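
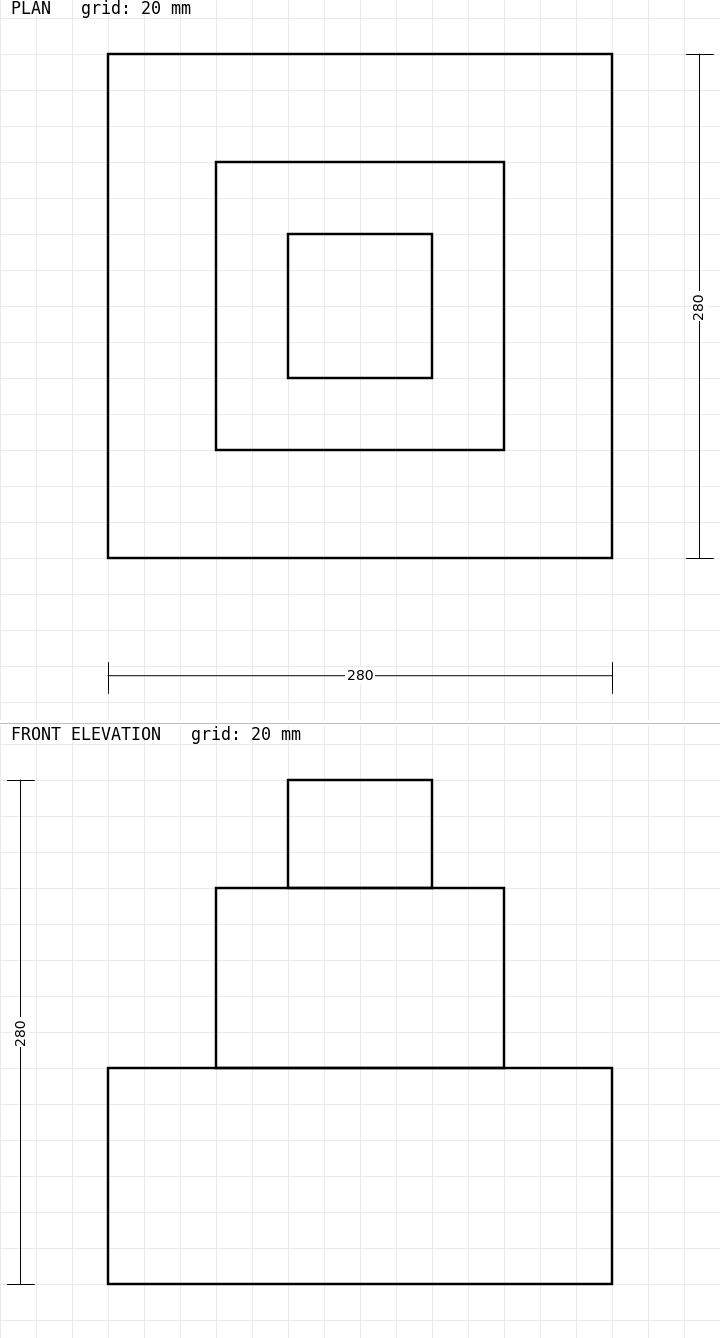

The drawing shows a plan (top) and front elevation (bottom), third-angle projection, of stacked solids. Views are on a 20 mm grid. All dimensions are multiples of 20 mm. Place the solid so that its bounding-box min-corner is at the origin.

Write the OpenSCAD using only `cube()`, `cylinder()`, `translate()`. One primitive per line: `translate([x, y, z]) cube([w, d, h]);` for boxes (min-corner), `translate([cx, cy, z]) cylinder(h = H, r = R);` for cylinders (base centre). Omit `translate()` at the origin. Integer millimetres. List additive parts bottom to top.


cube([280, 280, 120]);
translate([60, 60, 120]) cube([160, 160, 100]);
translate([100, 100, 220]) cube([80, 80, 60]);


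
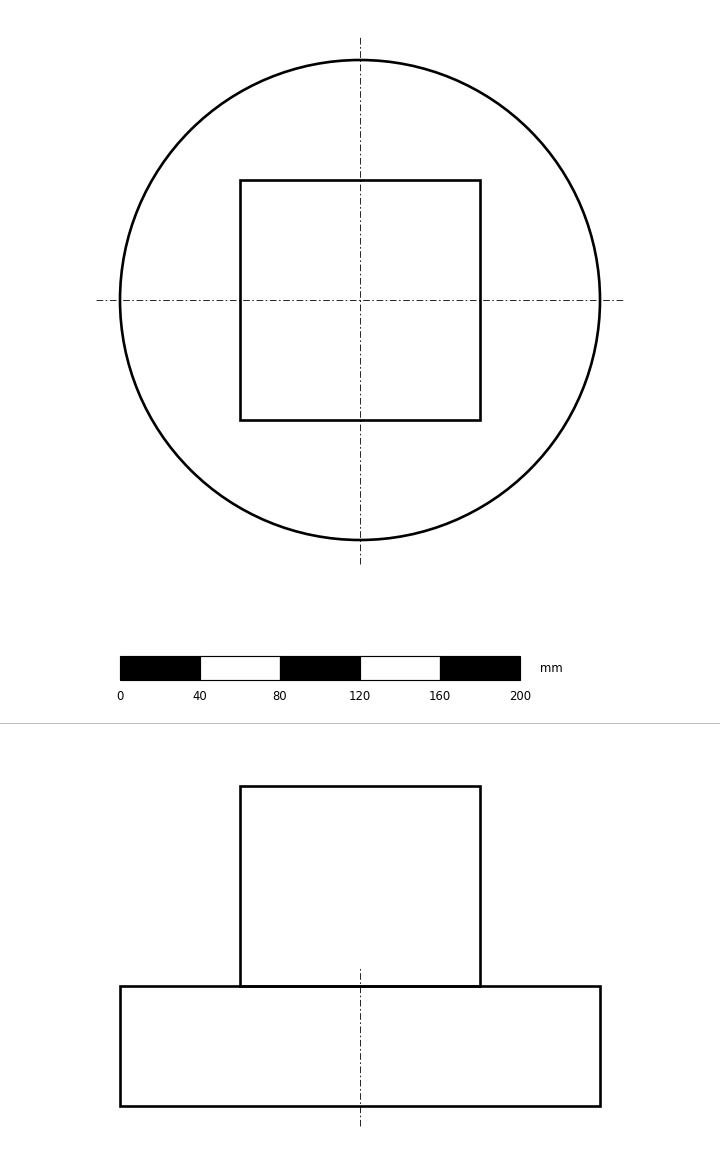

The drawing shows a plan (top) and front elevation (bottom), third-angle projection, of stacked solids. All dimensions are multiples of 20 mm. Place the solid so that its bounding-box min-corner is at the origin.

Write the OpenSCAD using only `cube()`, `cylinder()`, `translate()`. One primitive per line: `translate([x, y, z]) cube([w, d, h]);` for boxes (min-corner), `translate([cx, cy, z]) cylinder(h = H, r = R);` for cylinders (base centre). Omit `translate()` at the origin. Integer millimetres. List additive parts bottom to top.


translate([120, 120, 0]) cylinder(h = 60, r = 120);
translate([60, 60, 60]) cube([120, 120, 100]);


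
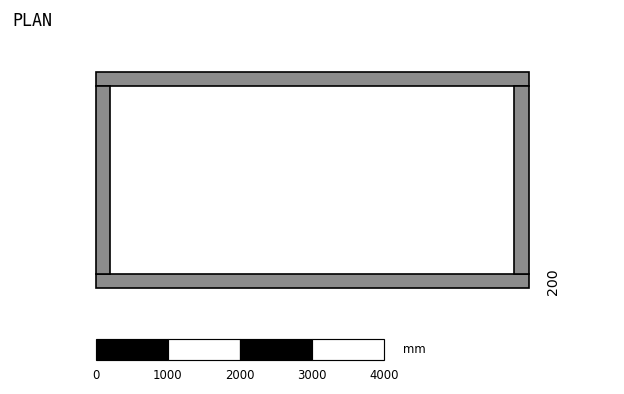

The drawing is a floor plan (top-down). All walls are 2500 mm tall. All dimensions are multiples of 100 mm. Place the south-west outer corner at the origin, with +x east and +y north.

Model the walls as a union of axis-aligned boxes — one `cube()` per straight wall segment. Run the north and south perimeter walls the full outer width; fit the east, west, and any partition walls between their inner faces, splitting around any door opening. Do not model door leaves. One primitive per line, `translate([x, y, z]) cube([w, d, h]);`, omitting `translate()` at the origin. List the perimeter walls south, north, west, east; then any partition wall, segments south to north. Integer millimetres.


cube([6000, 200, 2500]);
translate([0, 2800, 0]) cube([6000, 200, 2500]);
translate([0, 200, 0]) cube([200, 2600, 2500]);
translate([5800, 200, 0]) cube([200, 2600, 2500]);


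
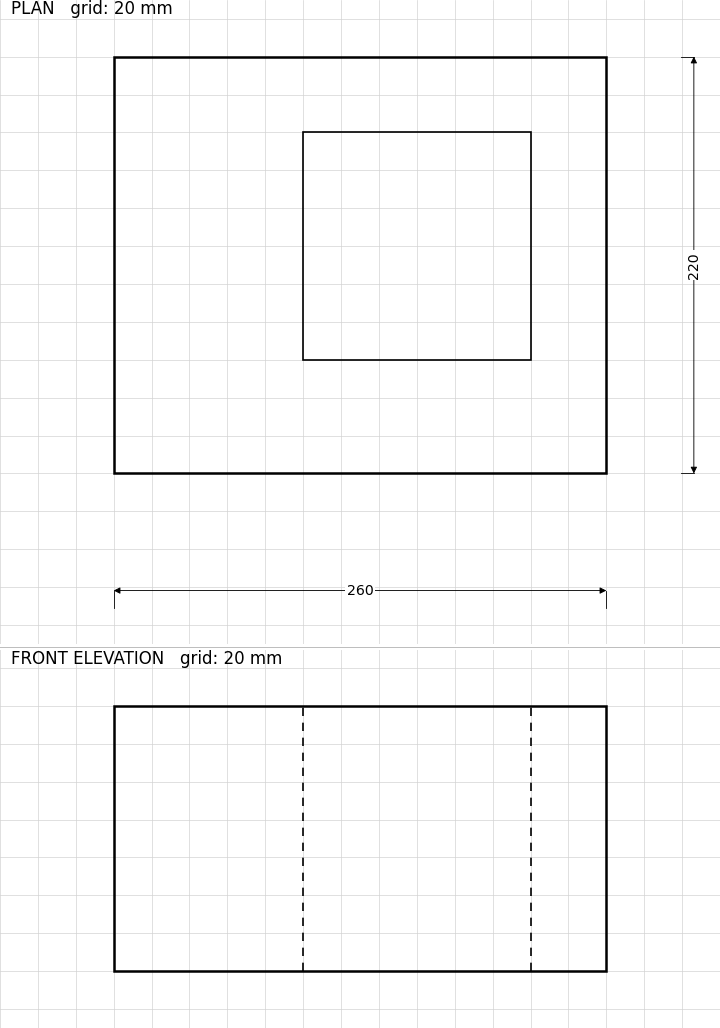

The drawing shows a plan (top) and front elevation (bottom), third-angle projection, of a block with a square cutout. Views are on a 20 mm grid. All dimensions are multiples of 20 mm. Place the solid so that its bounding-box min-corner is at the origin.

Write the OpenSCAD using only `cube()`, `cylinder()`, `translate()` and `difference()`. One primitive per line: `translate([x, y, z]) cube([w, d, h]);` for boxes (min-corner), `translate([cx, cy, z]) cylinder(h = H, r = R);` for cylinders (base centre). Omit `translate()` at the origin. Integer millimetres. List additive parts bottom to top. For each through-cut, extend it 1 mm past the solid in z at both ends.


difference() {
  cube([260, 220, 140]);
  translate([100, 60, -1]) cube([120, 120, 142]);
}


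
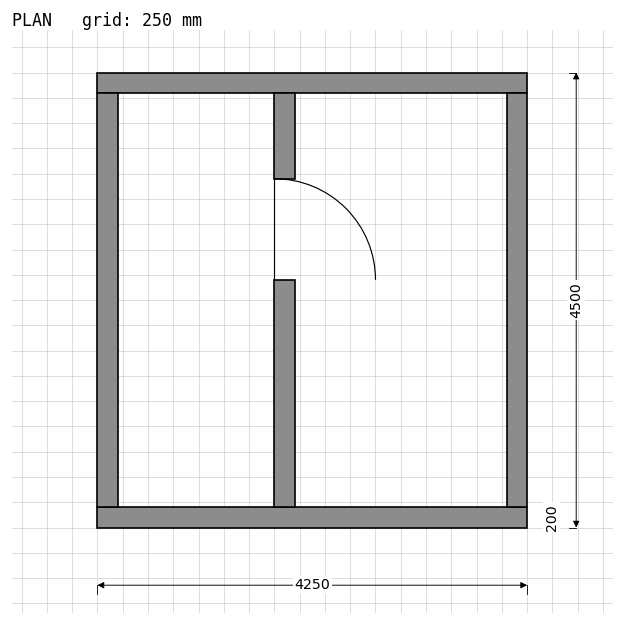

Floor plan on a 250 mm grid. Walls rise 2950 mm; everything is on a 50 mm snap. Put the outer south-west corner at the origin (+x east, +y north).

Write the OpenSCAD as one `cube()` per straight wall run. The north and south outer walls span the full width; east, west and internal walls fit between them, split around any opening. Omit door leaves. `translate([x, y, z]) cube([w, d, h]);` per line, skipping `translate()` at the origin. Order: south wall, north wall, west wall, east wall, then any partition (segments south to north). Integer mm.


cube([4250, 200, 2950]);
translate([0, 4300, 0]) cube([4250, 200, 2950]);
translate([0, 200, 0]) cube([200, 4100, 2950]);
translate([4050, 200, 0]) cube([200, 4100, 2950]);
translate([1750, 200, 0]) cube([200, 2250, 2950]);
translate([1750, 3450, 0]) cube([200, 850, 2950]);


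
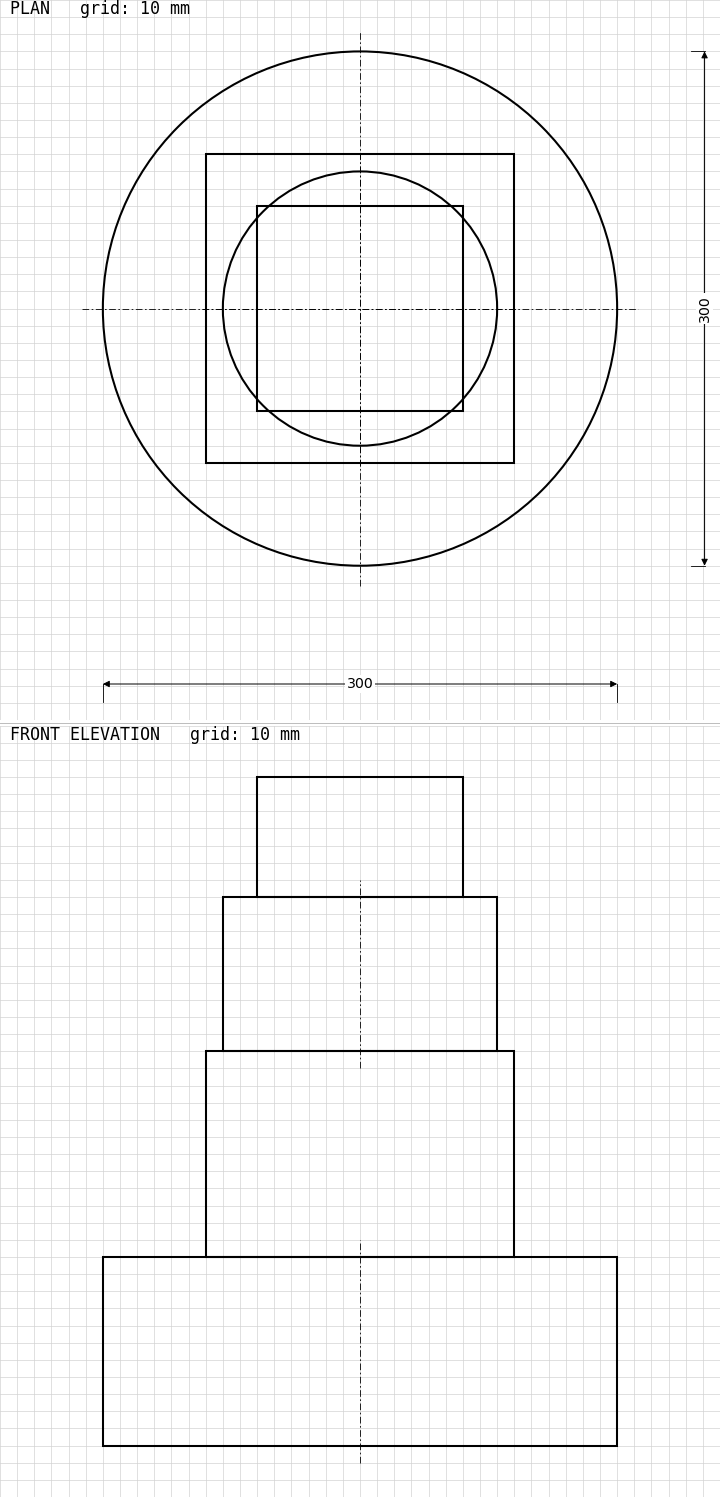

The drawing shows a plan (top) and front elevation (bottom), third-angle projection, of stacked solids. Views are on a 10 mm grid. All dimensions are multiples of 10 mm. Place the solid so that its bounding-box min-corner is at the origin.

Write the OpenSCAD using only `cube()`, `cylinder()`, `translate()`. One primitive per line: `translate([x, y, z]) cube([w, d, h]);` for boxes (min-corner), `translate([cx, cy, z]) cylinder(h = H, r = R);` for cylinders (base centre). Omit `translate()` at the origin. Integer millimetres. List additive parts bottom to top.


translate([150, 150, 0]) cylinder(h = 110, r = 150);
translate([60, 60, 110]) cube([180, 180, 120]);
translate([150, 150, 230]) cylinder(h = 90, r = 80);
translate([90, 90, 320]) cube([120, 120, 70]);


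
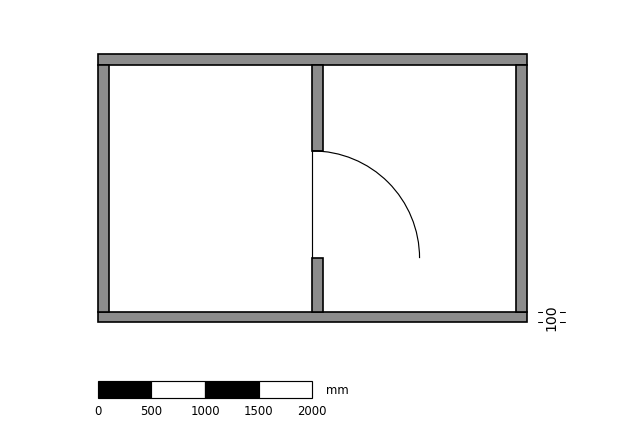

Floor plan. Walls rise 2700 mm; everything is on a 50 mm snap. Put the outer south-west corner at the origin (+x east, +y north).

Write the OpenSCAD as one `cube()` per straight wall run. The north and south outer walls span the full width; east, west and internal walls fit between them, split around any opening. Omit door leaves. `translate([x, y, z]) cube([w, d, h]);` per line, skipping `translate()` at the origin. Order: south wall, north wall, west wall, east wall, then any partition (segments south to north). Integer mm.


cube([4000, 100, 2700]);
translate([0, 2400, 0]) cube([4000, 100, 2700]);
translate([0, 100, 0]) cube([100, 2300, 2700]);
translate([3900, 100, 0]) cube([100, 2300, 2700]);
translate([2000, 100, 0]) cube([100, 500, 2700]);
translate([2000, 1600, 0]) cube([100, 800, 2700]);


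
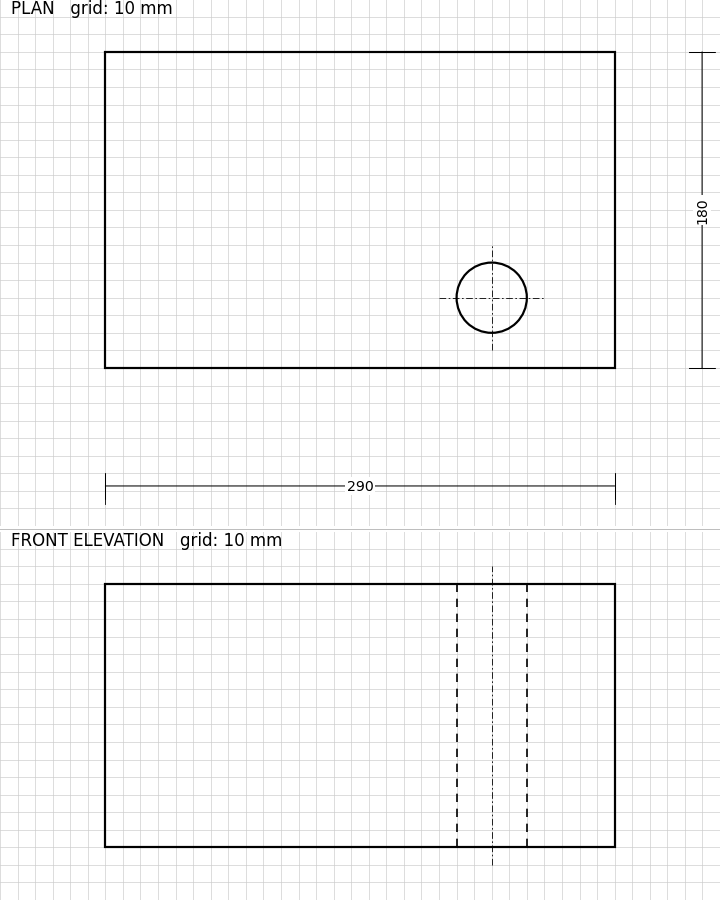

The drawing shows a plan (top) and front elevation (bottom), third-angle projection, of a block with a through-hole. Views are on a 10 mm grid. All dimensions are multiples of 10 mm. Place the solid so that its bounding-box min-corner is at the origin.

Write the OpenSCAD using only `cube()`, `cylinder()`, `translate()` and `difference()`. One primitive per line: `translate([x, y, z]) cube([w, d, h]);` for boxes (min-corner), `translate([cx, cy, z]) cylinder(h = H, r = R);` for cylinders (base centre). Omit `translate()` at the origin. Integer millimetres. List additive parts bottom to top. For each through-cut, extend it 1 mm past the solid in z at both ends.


difference() {
  cube([290, 180, 150]);
  translate([220, 40, -1]) cylinder(h = 152, r = 20);
}


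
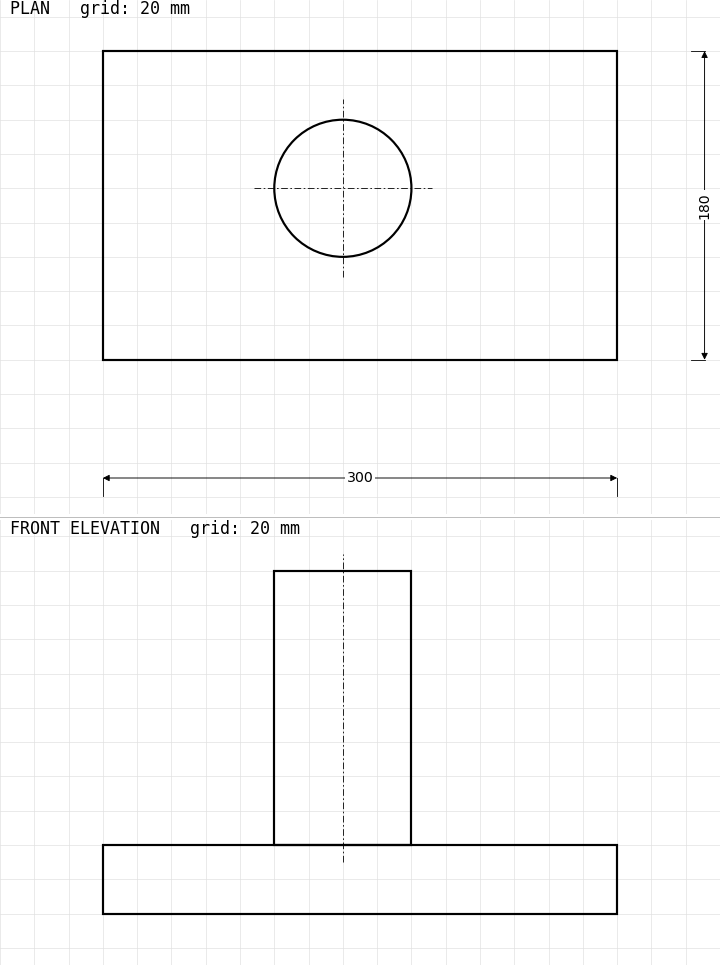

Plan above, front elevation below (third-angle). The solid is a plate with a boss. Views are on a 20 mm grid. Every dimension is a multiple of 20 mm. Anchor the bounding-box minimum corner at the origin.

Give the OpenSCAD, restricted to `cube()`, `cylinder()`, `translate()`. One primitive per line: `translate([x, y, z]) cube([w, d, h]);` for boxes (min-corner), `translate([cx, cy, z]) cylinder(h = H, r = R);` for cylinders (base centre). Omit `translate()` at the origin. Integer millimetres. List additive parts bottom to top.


cube([300, 180, 40]);
translate([140, 100, 40]) cylinder(h = 160, r = 40);


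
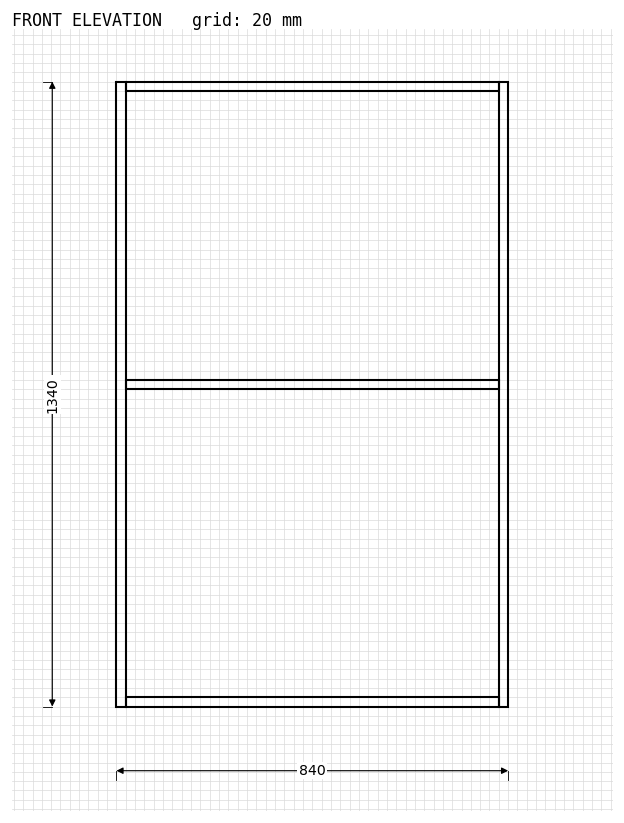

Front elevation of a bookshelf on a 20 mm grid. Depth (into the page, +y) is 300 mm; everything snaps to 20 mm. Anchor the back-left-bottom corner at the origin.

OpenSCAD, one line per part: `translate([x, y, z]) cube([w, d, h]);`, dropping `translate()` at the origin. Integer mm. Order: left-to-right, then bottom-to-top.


cube([20, 300, 1340]);
translate([20, 0, 0]) cube([800, 300, 20]);
translate([20, 0, 680]) cube([800, 300, 20]);
translate([20, 0, 1320]) cube([800, 300, 20]);
translate([820, 0, 0]) cube([20, 300, 1340]);


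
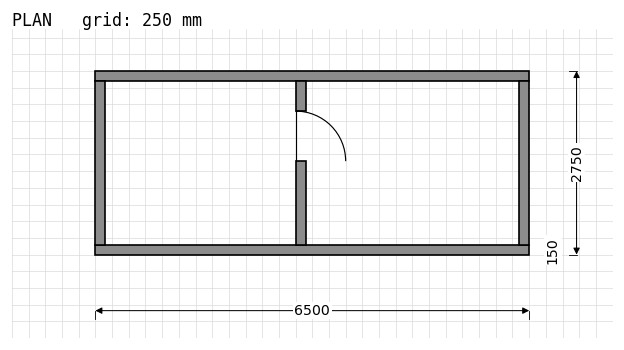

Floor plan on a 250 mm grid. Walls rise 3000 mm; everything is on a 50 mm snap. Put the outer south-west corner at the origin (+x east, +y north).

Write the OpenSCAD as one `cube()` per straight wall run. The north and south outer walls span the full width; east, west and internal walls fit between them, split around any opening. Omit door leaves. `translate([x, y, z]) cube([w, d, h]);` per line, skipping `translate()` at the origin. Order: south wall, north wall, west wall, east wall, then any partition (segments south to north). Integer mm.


cube([6500, 150, 3000]);
translate([0, 2600, 0]) cube([6500, 150, 3000]);
translate([0, 150, 0]) cube([150, 2450, 3000]);
translate([6350, 150, 0]) cube([150, 2450, 3000]);
translate([3000, 150, 0]) cube([150, 1250, 3000]);
translate([3000, 2150, 0]) cube([150, 450, 3000]);


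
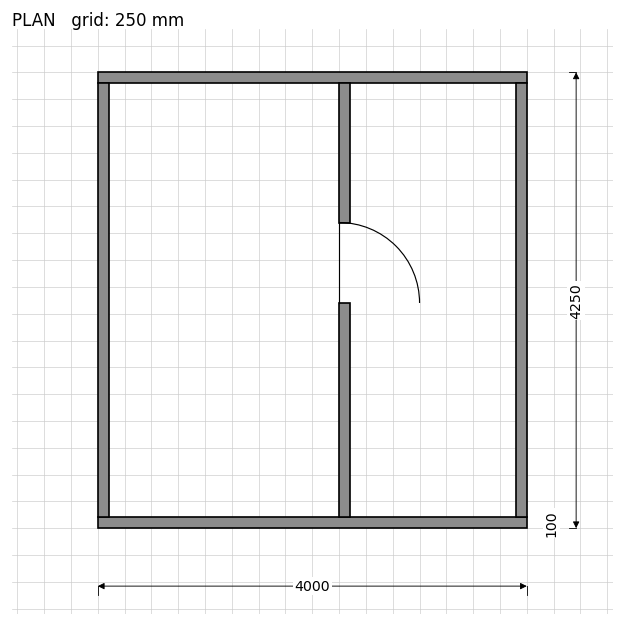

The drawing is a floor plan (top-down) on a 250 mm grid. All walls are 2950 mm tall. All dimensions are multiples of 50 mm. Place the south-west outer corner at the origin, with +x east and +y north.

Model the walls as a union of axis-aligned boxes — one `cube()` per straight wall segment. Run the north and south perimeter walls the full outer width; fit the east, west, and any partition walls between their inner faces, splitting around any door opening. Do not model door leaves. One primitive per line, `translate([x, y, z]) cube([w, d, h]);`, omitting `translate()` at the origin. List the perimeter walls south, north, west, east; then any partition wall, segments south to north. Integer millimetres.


cube([4000, 100, 2950]);
translate([0, 4150, 0]) cube([4000, 100, 2950]);
translate([0, 100, 0]) cube([100, 4050, 2950]);
translate([3900, 100, 0]) cube([100, 4050, 2950]);
translate([2250, 100, 0]) cube([100, 2000, 2950]);
translate([2250, 2850, 0]) cube([100, 1300, 2950]);


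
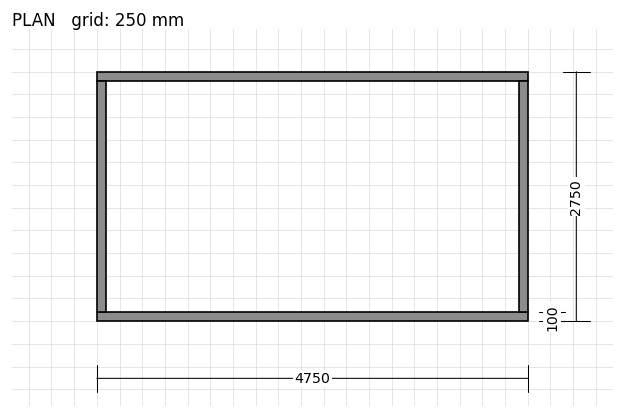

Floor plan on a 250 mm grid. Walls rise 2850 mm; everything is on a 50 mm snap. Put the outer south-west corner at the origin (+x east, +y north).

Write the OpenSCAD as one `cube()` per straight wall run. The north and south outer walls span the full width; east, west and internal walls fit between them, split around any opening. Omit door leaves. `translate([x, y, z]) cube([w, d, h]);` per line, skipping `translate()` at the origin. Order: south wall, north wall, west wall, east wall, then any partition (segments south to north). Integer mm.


cube([4750, 100, 2850]);
translate([0, 2650, 0]) cube([4750, 100, 2850]);
translate([0, 100, 0]) cube([100, 2550, 2850]);
translate([4650, 100, 0]) cube([100, 2550, 2850]);


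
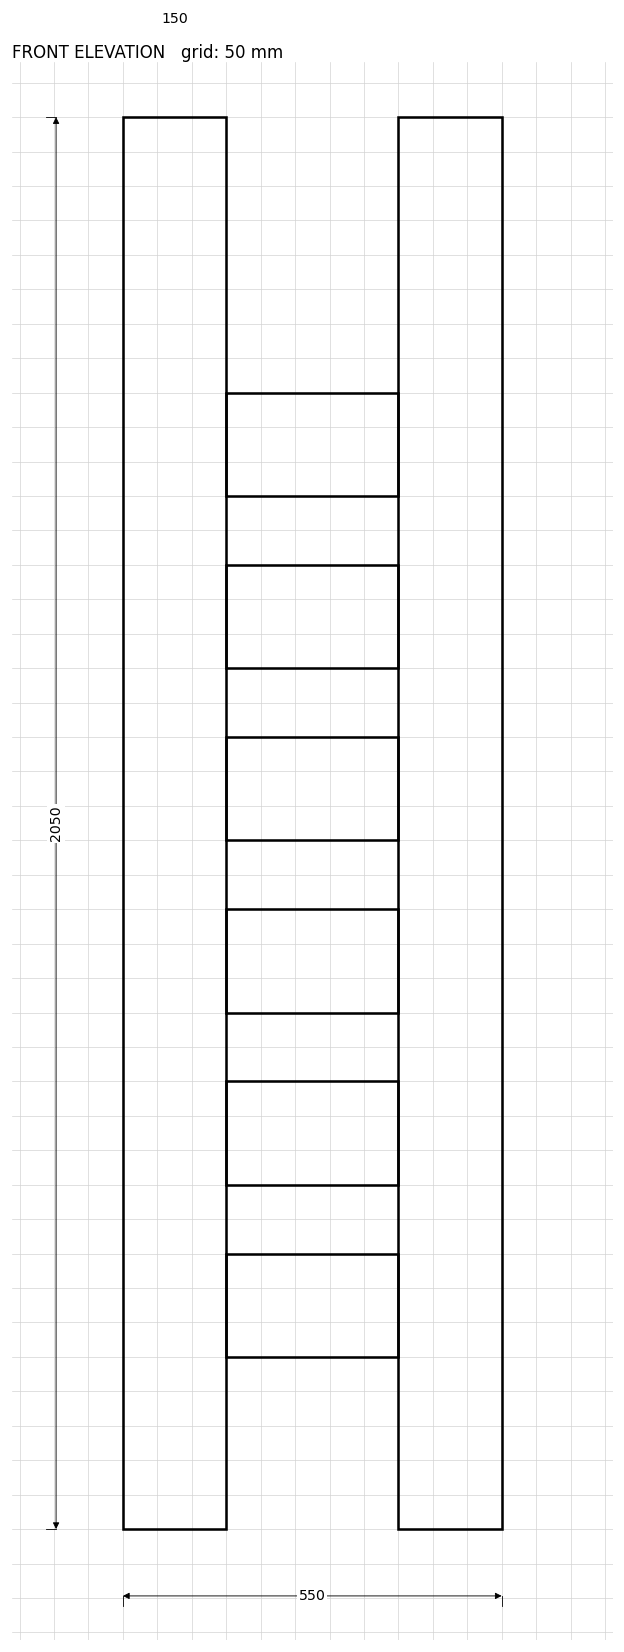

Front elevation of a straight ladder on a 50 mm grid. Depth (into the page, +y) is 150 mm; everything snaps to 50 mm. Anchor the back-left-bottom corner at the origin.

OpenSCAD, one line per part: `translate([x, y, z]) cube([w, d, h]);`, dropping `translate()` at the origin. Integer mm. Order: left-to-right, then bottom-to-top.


cube([150, 150, 2050]);
translate([150, 0, 250]) cube([250, 150, 150]);
translate([150, 0, 500]) cube([250, 150, 150]);
translate([150, 0, 750]) cube([250, 150, 150]);
translate([150, 0, 1000]) cube([250, 150, 150]);
translate([150, 0, 1250]) cube([250, 150, 150]);
translate([150, 0, 1500]) cube([250, 150, 150]);
translate([400, 0, 0]) cube([150, 150, 2050]);


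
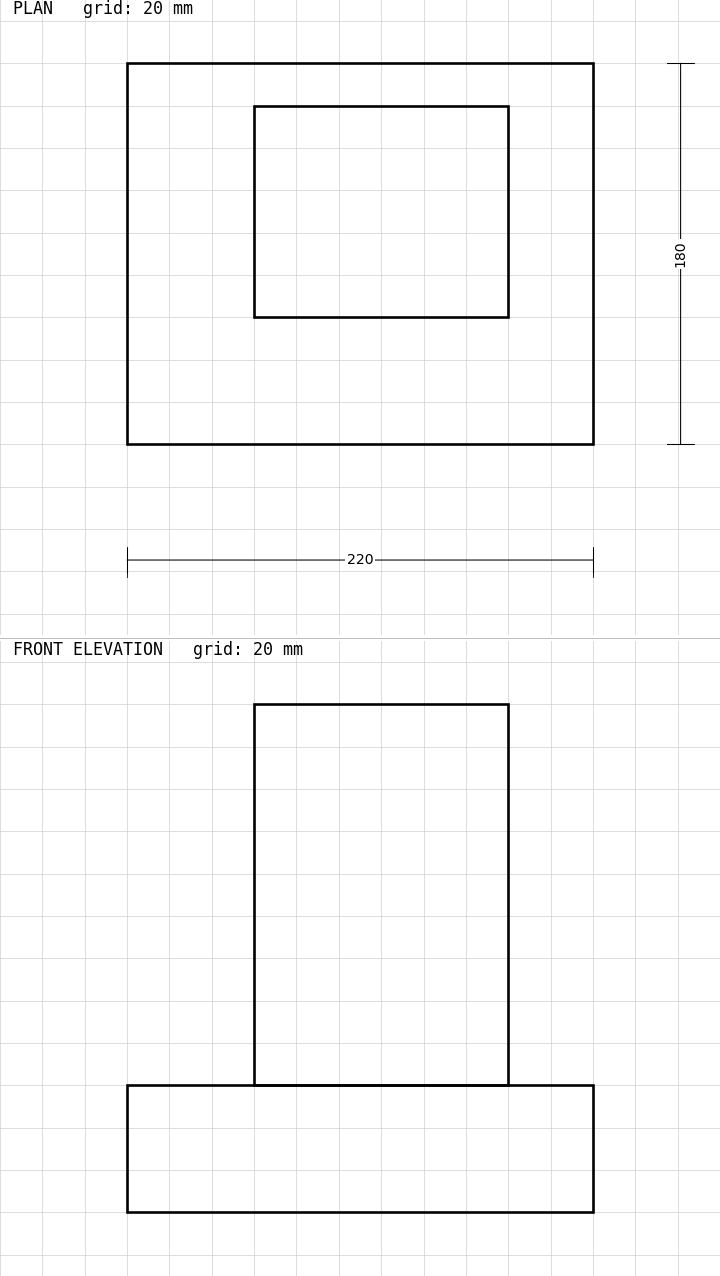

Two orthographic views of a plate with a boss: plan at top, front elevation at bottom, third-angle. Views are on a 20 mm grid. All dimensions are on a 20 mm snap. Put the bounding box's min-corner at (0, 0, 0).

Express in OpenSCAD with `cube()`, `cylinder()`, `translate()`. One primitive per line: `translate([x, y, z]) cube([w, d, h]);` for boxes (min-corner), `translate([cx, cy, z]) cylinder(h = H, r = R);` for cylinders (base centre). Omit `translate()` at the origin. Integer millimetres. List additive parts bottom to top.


cube([220, 180, 60]);
translate([60, 60, 60]) cube([120, 100, 180]);


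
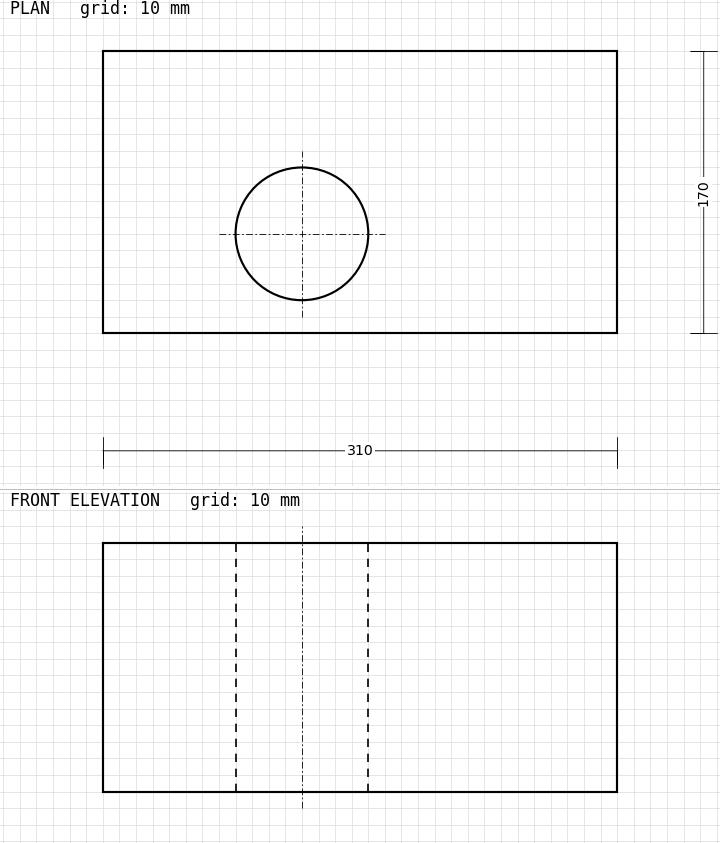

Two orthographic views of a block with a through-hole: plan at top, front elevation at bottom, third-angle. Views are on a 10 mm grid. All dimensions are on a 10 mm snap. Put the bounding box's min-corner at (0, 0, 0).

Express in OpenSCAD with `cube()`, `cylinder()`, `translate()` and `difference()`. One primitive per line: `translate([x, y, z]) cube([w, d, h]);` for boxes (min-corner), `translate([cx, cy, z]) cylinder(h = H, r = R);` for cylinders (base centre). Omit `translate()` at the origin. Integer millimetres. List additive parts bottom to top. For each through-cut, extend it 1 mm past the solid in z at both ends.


difference() {
  cube([310, 170, 150]);
  translate([120, 60, -1]) cylinder(h = 152, r = 40);
}


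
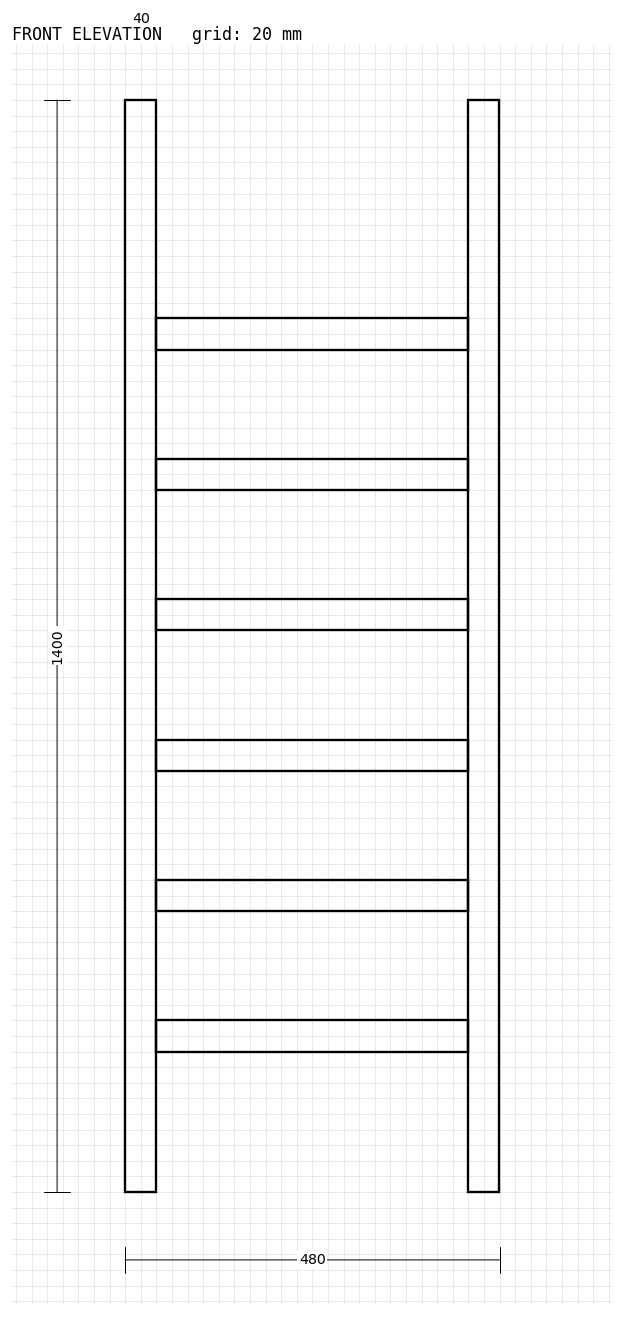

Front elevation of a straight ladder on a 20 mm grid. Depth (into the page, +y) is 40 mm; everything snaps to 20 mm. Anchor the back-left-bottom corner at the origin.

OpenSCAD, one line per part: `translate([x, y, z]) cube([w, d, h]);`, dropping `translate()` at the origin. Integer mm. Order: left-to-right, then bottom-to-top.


cube([40, 40, 1400]);
translate([40, 0, 180]) cube([400, 40, 40]);
translate([40, 0, 360]) cube([400, 40, 40]);
translate([40, 0, 540]) cube([400, 40, 40]);
translate([40, 0, 720]) cube([400, 40, 40]);
translate([40, 0, 900]) cube([400, 40, 40]);
translate([40, 0, 1080]) cube([400, 40, 40]);
translate([440, 0, 0]) cube([40, 40, 1400]);


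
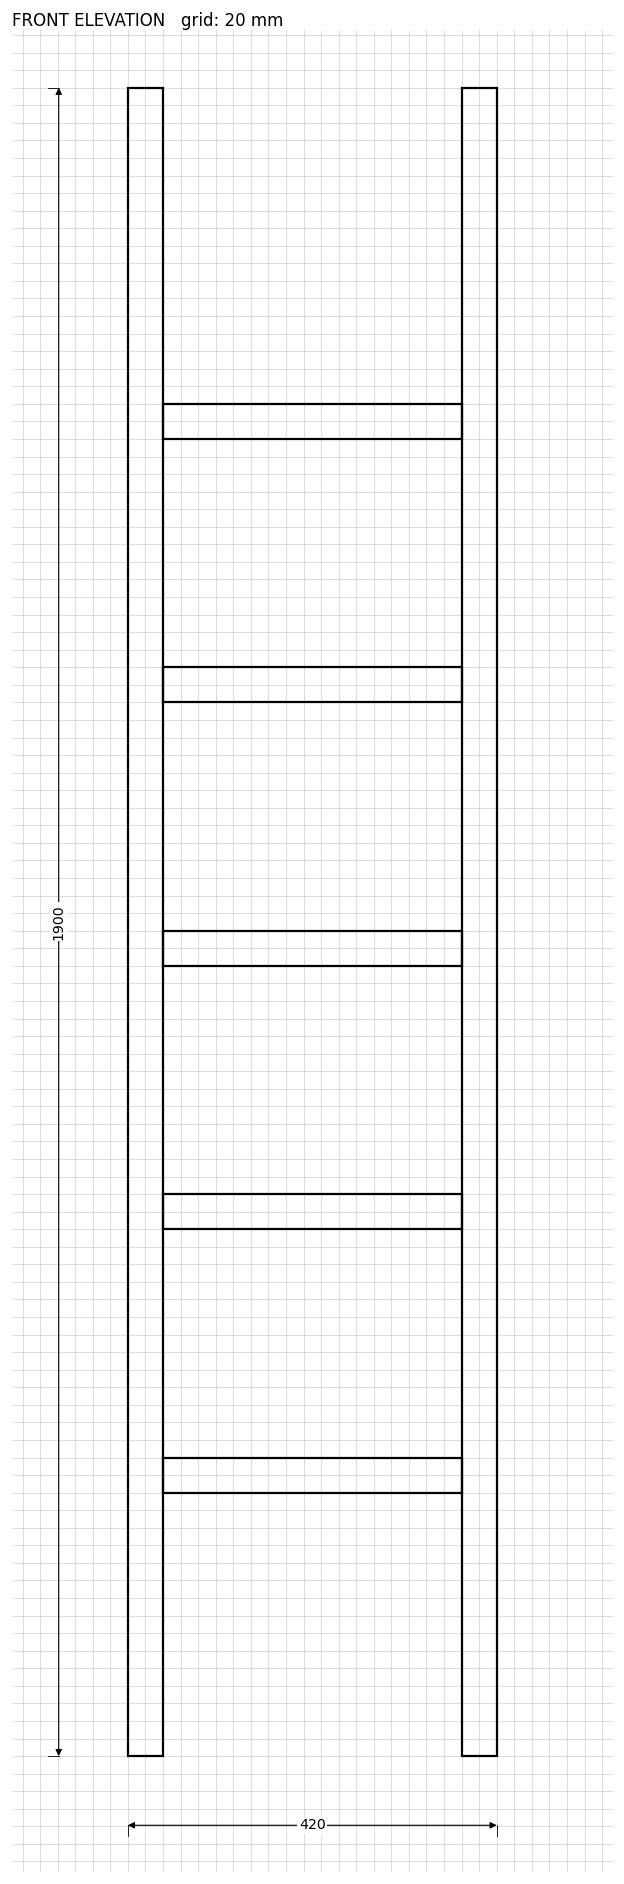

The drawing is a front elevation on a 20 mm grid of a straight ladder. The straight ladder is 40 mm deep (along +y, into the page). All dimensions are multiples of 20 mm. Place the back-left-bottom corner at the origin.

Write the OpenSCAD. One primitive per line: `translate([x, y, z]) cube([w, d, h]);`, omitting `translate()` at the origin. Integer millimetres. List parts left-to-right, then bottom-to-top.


cube([40, 40, 1900]);
translate([40, 0, 300]) cube([340, 40, 40]);
translate([40, 0, 600]) cube([340, 40, 40]);
translate([40, 0, 900]) cube([340, 40, 40]);
translate([40, 0, 1200]) cube([340, 40, 40]);
translate([40, 0, 1500]) cube([340, 40, 40]);
translate([380, 0, 0]) cube([40, 40, 1900]);


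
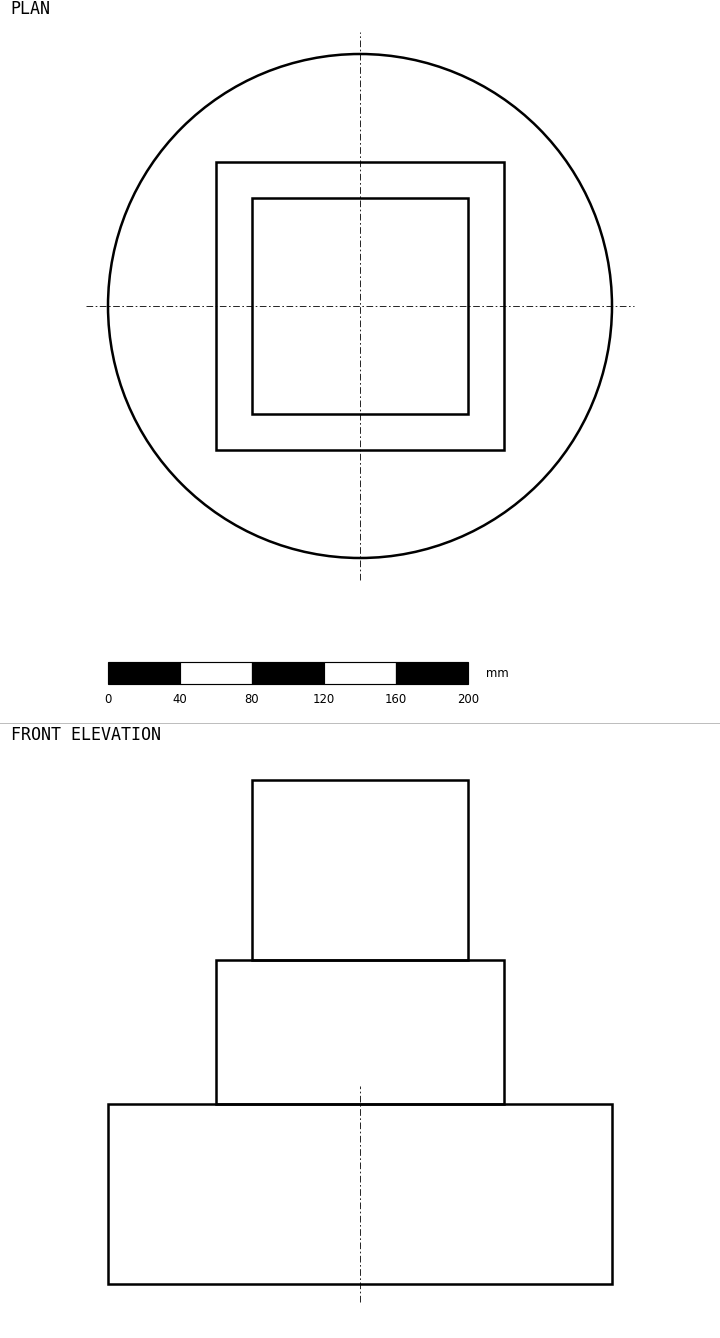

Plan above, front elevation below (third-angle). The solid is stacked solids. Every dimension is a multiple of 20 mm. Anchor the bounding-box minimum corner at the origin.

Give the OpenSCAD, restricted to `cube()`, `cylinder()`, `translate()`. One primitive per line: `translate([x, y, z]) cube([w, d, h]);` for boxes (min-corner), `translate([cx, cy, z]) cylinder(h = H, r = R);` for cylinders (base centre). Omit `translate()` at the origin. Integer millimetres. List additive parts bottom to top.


translate([140, 140, 0]) cylinder(h = 100, r = 140);
translate([60, 60, 100]) cube([160, 160, 80]);
translate([80, 80, 180]) cube([120, 120, 100]);


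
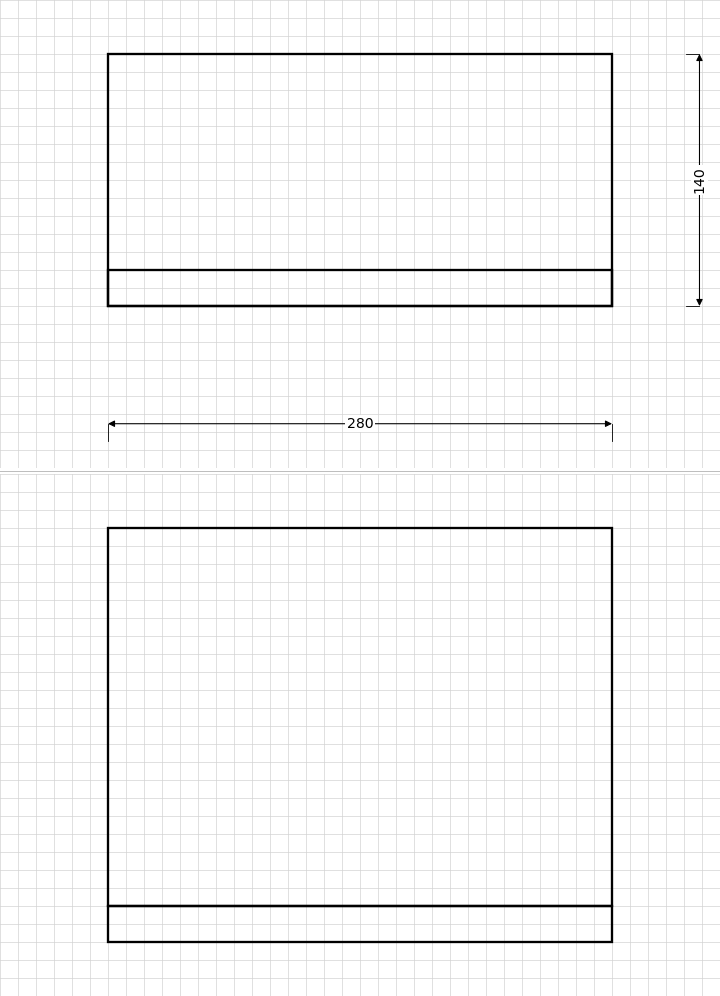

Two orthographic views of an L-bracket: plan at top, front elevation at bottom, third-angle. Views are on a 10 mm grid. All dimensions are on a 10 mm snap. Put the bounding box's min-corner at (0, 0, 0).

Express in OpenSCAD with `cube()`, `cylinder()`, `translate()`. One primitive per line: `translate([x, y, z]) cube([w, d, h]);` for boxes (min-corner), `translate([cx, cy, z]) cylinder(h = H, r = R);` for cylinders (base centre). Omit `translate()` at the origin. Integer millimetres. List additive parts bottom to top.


cube([280, 140, 20]);
translate([0, 0, 20]) cube([280, 20, 210]);


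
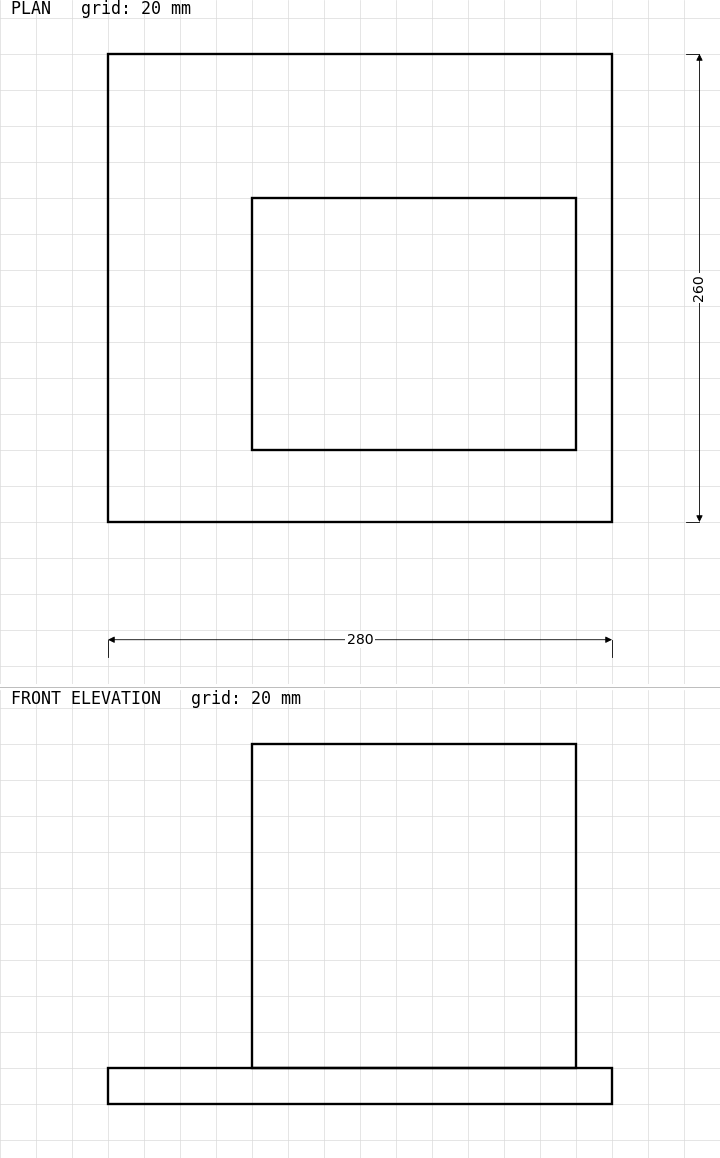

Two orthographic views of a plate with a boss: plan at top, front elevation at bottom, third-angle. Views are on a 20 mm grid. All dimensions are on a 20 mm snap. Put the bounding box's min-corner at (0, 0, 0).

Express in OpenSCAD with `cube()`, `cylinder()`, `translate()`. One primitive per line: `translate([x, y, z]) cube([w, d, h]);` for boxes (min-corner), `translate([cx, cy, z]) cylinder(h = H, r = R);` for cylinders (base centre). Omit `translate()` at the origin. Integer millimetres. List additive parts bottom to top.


cube([280, 260, 20]);
translate([80, 40, 20]) cube([180, 140, 180]);


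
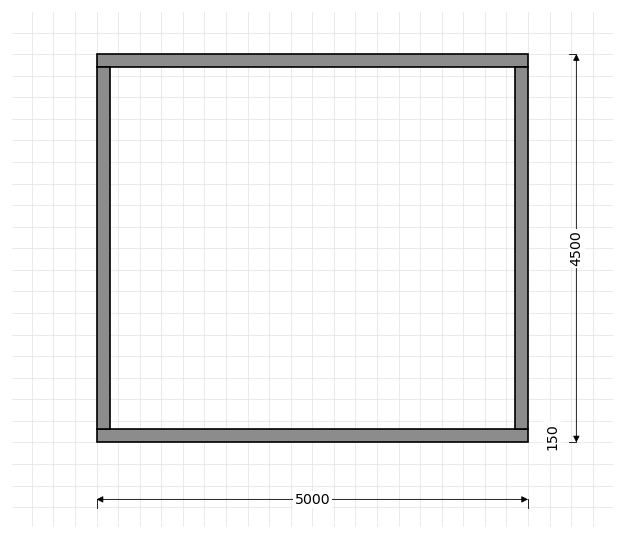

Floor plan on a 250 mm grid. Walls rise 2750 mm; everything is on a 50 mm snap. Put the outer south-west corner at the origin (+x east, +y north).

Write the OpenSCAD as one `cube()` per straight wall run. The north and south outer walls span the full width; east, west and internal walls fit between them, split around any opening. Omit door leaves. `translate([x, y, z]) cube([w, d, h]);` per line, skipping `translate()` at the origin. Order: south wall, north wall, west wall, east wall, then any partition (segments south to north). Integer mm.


cube([5000, 150, 2750]);
translate([0, 4350, 0]) cube([5000, 150, 2750]);
translate([0, 150, 0]) cube([150, 4200, 2750]);
translate([4850, 150, 0]) cube([150, 4200, 2750]);


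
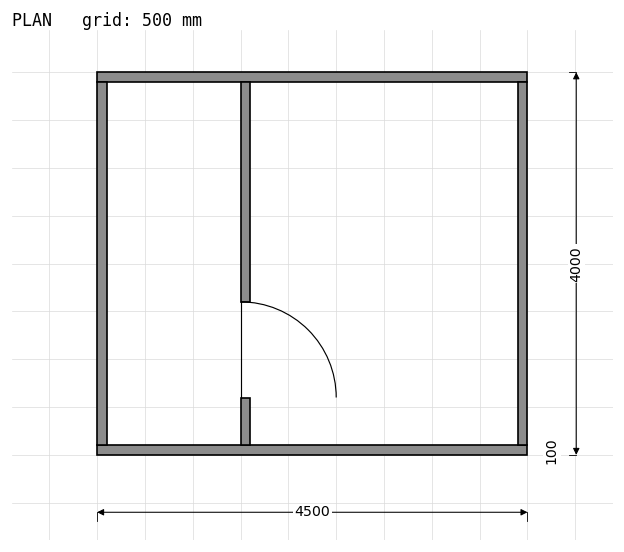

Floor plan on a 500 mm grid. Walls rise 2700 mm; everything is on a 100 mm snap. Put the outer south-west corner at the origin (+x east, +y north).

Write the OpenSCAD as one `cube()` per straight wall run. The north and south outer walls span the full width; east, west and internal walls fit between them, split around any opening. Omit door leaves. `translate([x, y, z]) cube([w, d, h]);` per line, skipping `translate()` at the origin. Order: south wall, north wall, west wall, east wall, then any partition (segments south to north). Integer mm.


cube([4500, 100, 2700]);
translate([0, 3900, 0]) cube([4500, 100, 2700]);
translate([0, 100, 0]) cube([100, 3800, 2700]);
translate([4400, 100, 0]) cube([100, 3800, 2700]);
translate([1500, 100, 0]) cube([100, 500, 2700]);
translate([1500, 1600, 0]) cube([100, 2300, 2700]);


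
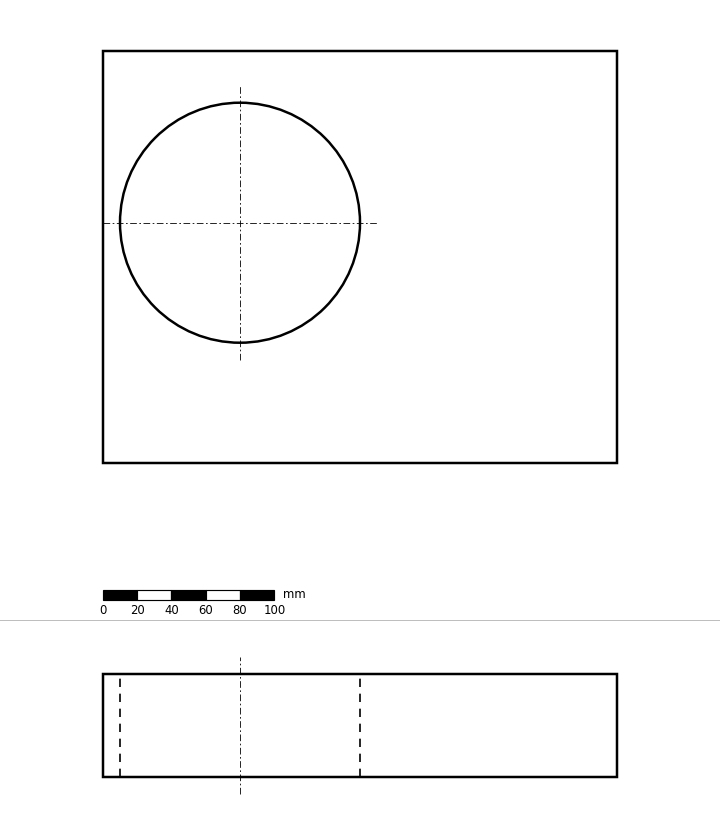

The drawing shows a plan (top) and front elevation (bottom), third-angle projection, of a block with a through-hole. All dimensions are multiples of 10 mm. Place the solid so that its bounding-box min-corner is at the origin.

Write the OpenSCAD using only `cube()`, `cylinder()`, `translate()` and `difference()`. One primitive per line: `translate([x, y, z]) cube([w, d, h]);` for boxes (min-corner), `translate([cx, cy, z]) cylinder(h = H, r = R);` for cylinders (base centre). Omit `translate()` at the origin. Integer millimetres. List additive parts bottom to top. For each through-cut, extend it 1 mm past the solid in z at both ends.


difference() {
  cube([300, 240, 60]);
  translate([80, 140, -1]) cylinder(h = 62, r = 70);
}


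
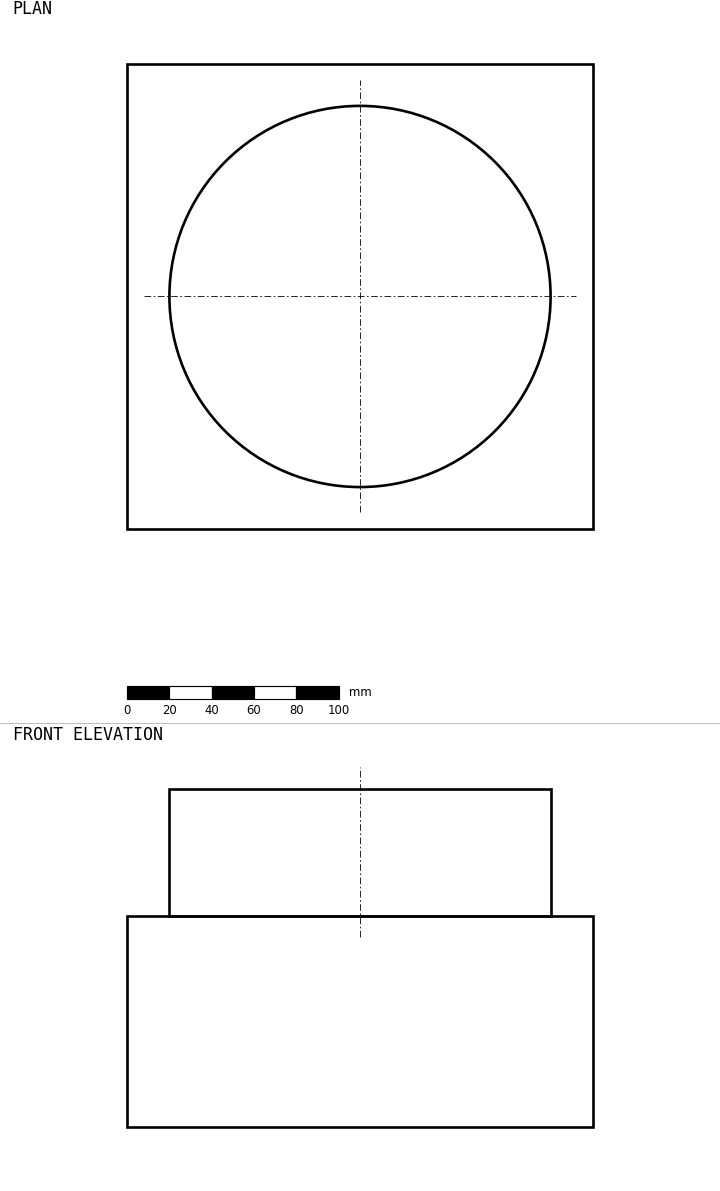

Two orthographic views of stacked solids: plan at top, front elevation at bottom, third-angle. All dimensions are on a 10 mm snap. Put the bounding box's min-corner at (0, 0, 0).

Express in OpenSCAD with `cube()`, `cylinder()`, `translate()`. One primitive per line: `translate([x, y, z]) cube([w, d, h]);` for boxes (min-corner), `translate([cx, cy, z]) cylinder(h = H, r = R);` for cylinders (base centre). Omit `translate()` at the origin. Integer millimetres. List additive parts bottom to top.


cube([220, 220, 100]);
translate([110, 110, 100]) cylinder(h = 60, r = 90);


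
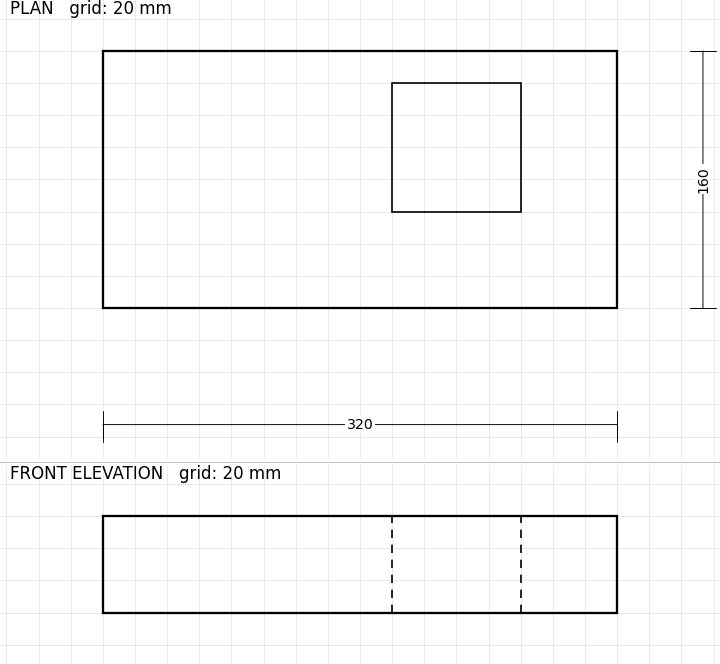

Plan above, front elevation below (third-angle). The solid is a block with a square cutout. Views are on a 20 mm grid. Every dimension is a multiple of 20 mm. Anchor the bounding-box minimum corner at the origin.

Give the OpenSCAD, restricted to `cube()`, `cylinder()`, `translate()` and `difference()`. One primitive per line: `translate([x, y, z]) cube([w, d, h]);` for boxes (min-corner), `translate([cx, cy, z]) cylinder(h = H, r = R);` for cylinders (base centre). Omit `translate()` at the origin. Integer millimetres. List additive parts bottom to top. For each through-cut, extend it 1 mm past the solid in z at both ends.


difference() {
  cube([320, 160, 60]);
  translate([180, 60, -1]) cube([80, 80, 62]);
}


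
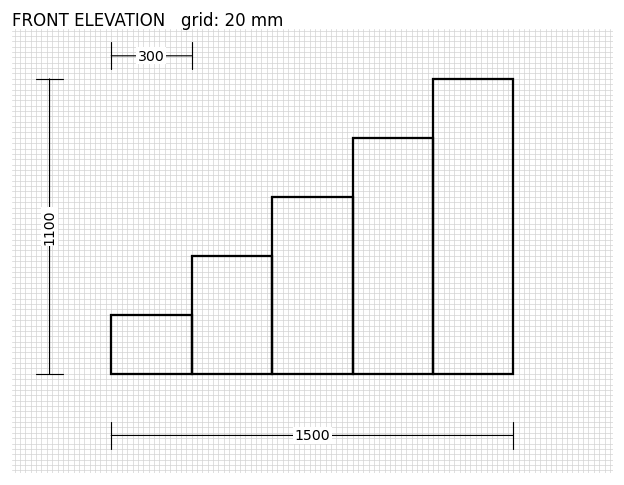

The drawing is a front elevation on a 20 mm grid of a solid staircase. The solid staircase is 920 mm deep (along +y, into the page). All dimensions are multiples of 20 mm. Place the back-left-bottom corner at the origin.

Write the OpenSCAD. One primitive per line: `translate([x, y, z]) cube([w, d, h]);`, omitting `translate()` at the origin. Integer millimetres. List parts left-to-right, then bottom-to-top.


cube([300, 920, 220]);
translate([300, 0, 0]) cube([300, 920, 440]);
translate([600, 0, 0]) cube([300, 920, 660]);
translate([900, 0, 0]) cube([300, 920, 880]);
translate([1200, 0, 0]) cube([300, 920, 1100]);


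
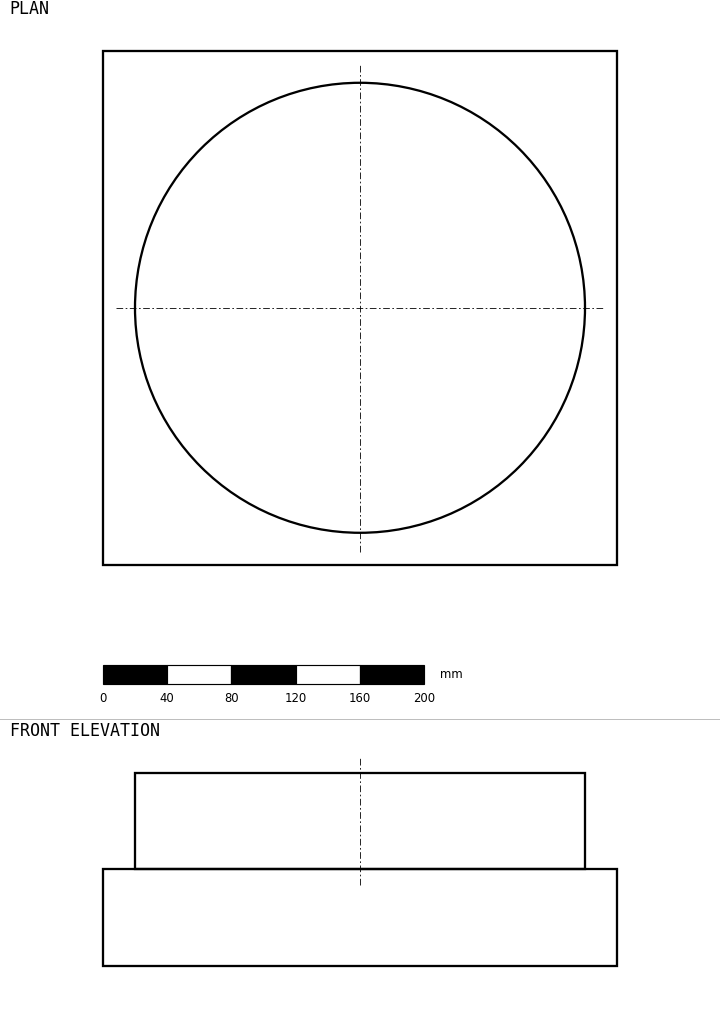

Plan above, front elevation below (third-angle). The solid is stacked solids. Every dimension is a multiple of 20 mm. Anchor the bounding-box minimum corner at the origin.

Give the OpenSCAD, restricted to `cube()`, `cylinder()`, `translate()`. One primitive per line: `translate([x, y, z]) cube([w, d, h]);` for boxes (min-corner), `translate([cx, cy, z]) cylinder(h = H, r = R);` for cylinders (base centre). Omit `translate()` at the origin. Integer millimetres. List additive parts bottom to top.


cube([320, 320, 60]);
translate([160, 160, 60]) cylinder(h = 60, r = 140);


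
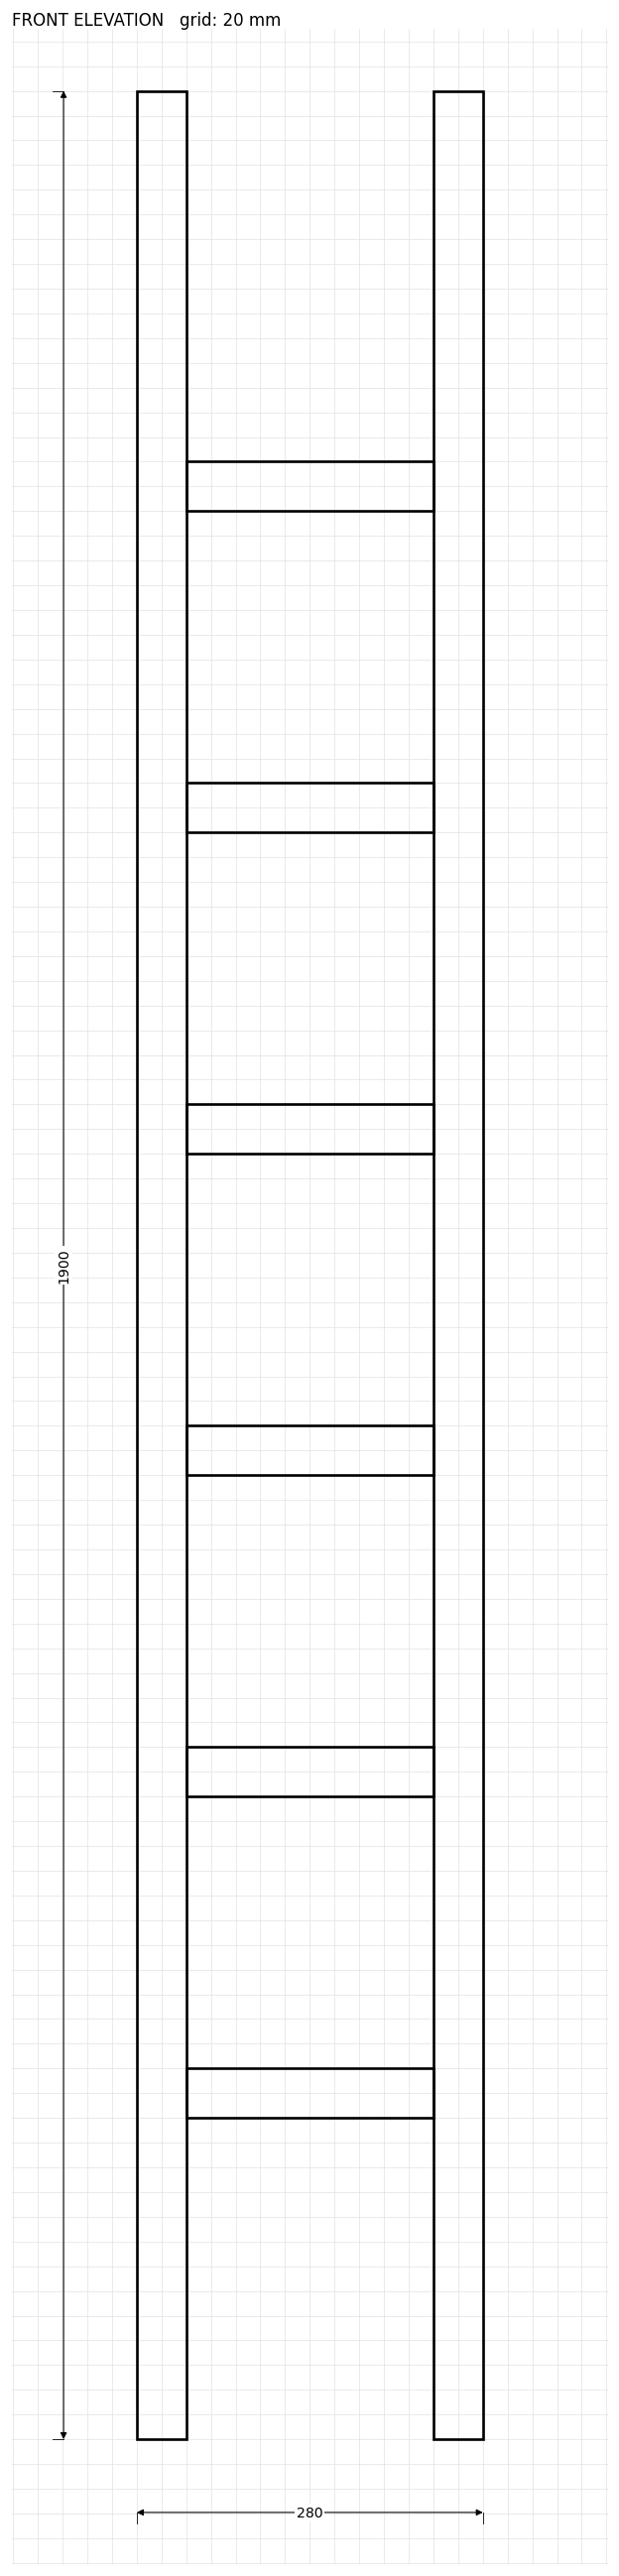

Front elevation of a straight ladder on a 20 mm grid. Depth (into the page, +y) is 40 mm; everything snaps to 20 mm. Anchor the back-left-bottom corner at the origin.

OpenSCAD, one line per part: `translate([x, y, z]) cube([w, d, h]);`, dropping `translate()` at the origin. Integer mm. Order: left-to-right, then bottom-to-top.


cube([40, 40, 1900]);
translate([40, 0, 260]) cube([200, 40, 40]);
translate([40, 0, 520]) cube([200, 40, 40]);
translate([40, 0, 780]) cube([200, 40, 40]);
translate([40, 0, 1040]) cube([200, 40, 40]);
translate([40, 0, 1300]) cube([200, 40, 40]);
translate([40, 0, 1560]) cube([200, 40, 40]);
translate([240, 0, 0]) cube([40, 40, 1900]);


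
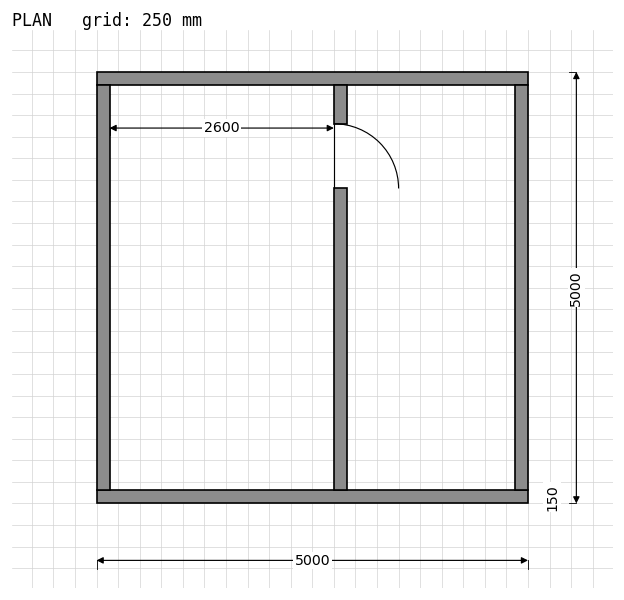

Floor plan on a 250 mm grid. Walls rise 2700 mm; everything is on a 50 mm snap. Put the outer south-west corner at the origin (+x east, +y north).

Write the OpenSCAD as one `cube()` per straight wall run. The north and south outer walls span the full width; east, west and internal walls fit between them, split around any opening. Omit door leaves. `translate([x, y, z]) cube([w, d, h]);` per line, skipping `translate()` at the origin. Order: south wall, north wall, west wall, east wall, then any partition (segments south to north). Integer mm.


cube([5000, 150, 2700]);
translate([0, 4850, 0]) cube([5000, 150, 2700]);
translate([0, 150, 0]) cube([150, 4700, 2700]);
translate([4850, 150, 0]) cube([150, 4700, 2700]);
translate([2750, 150, 0]) cube([150, 3500, 2700]);
translate([2750, 4400, 0]) cube([150, 450, 2700]);


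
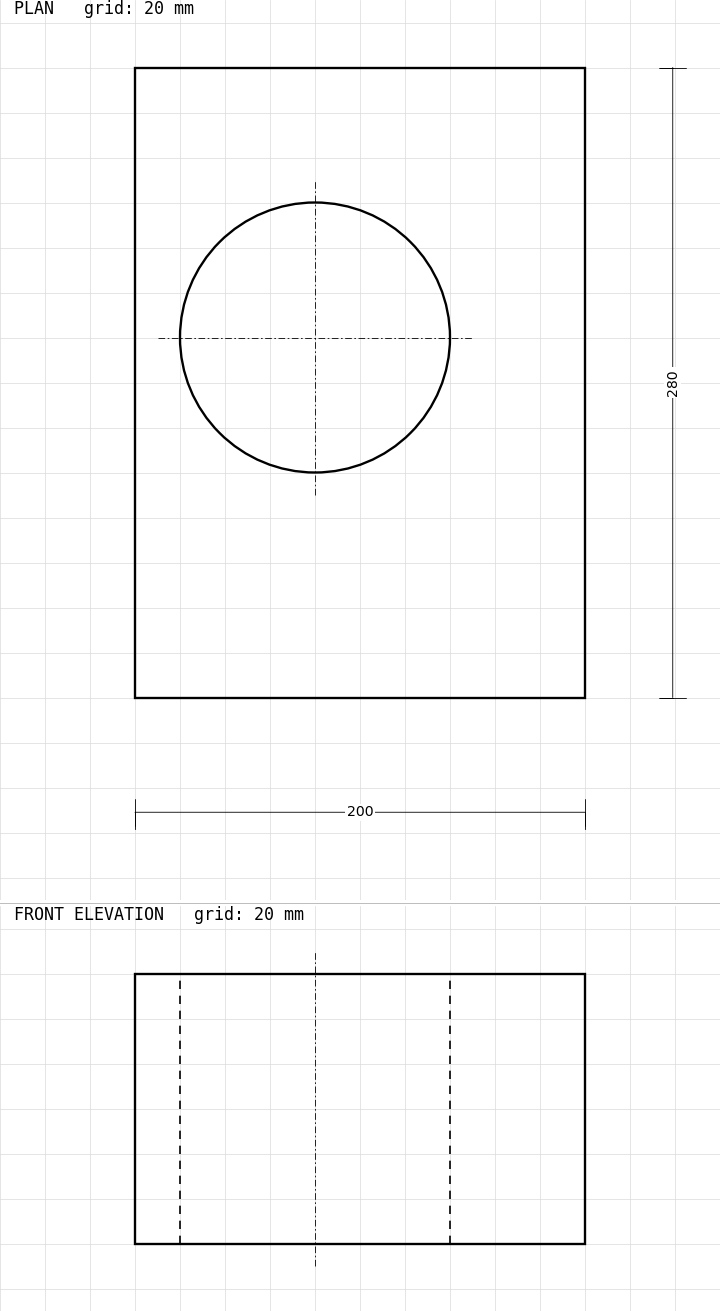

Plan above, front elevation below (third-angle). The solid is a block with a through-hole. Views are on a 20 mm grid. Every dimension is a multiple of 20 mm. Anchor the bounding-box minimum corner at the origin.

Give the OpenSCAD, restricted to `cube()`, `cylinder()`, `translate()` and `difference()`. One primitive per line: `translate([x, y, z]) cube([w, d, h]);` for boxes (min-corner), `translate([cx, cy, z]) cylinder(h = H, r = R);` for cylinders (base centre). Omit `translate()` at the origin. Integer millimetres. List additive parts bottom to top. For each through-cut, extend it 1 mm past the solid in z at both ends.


difference() {
  cube([200, 280, 120]);
  translate([80, 160, -1]) cylinder(h = 122, r = 60);
}


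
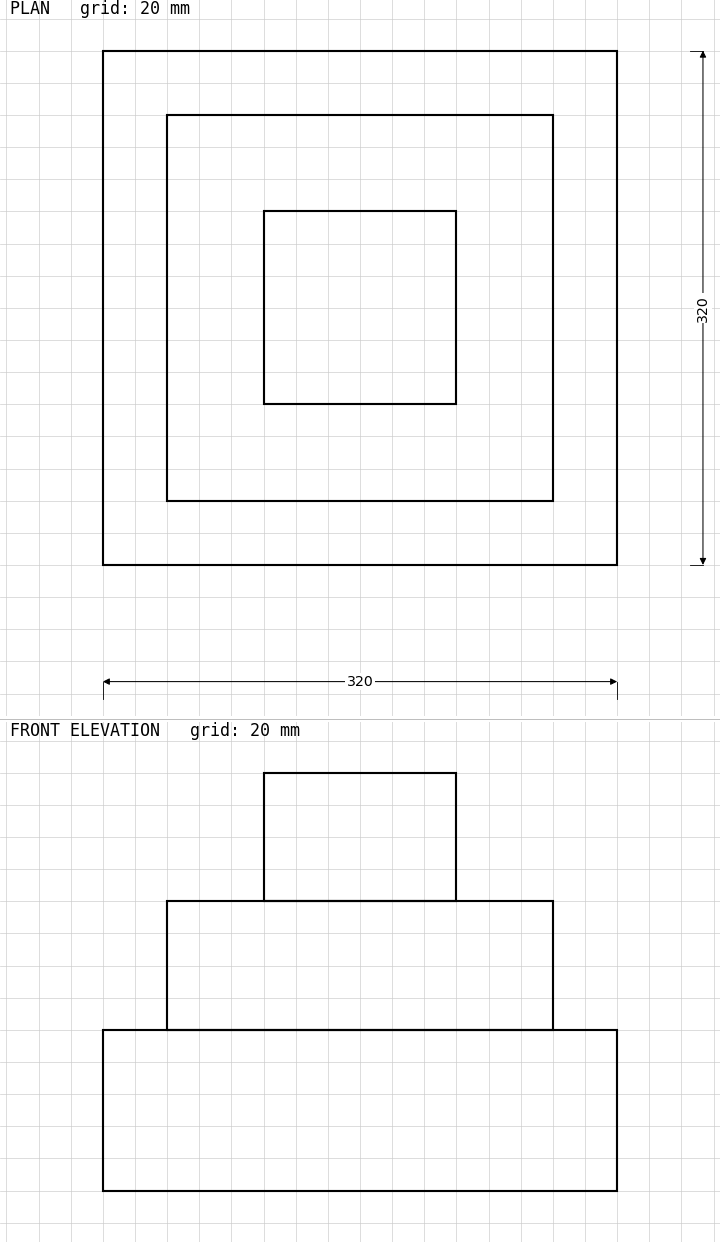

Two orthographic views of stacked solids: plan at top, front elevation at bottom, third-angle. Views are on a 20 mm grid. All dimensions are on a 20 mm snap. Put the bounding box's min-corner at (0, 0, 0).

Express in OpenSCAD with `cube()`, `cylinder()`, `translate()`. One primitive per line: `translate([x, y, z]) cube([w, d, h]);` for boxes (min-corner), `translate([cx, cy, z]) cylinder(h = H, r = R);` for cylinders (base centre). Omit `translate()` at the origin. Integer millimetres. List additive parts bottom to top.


cube([320, 320, 100]);
translate([40, 40, 100]) cube([240, 240, 80]);
translate([100, 100, 180]) cube([120, 120, 80]);


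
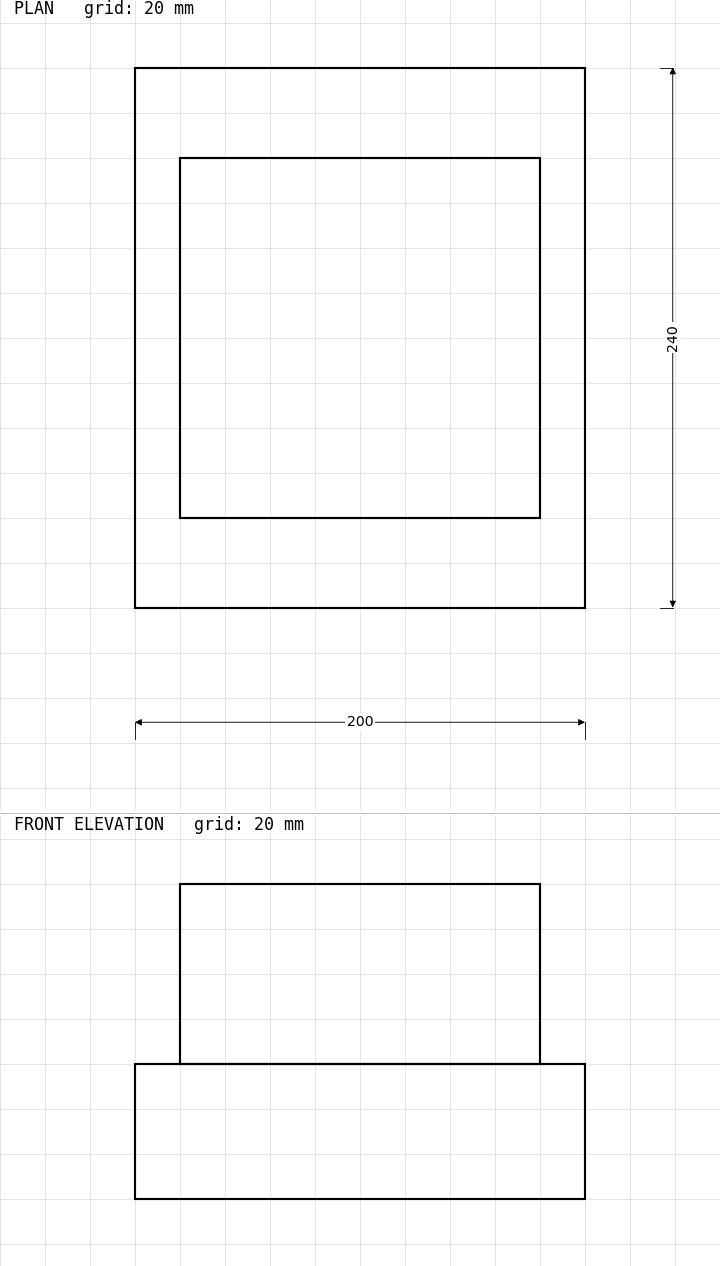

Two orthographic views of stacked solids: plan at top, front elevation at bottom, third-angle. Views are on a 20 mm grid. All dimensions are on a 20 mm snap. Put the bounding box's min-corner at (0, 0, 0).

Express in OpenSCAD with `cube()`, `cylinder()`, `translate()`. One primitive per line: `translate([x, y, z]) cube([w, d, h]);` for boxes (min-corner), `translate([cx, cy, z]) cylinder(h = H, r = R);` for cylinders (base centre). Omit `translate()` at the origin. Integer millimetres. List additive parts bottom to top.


cube([200, 240, 60]);
translate([20, 40, 60]) cube([160, 160, 80]);
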